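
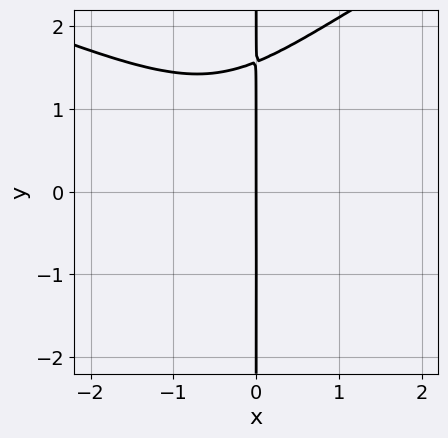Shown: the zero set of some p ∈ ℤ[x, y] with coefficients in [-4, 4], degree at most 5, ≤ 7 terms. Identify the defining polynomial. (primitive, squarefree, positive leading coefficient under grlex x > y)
2*x*y^3 - 3*x^3 - 3*x^2*y - 3*x*y - 3*x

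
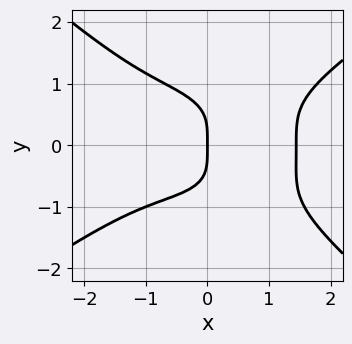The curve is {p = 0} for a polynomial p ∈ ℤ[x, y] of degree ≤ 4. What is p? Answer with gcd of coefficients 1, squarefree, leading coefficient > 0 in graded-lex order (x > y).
x^4 - x*y^3 - 3*y^4 - 3*x

The degree is 4 — a generic line meets the curve in up to 4 points.
Against the integer gridlines: it meets the y-axis at y = 0 (among the integer gridlines); it meets the x-axis at x = 0 (among the integer gridlines).
Putting this together gives p.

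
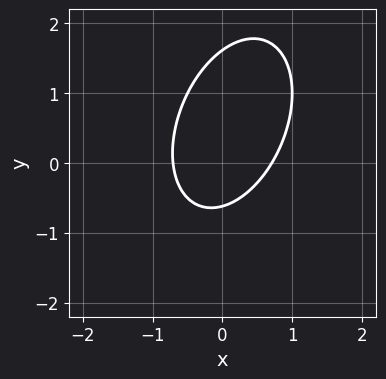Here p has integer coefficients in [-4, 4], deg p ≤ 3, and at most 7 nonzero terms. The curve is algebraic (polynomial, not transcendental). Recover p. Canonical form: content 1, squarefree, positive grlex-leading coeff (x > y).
1. deg p = 2.
2. Matching integer coefficients to the picture gives p.

2*x^2 - x*y + y^2 - y - 1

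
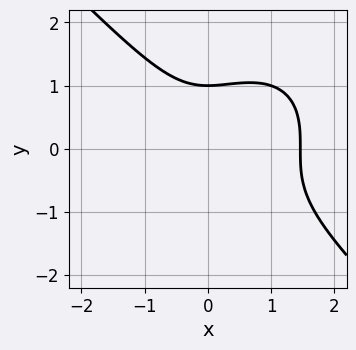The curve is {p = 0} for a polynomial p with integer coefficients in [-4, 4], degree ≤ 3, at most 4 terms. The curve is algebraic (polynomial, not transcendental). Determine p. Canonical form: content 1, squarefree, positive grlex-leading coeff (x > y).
x^3 + y^3 - x^2 - 1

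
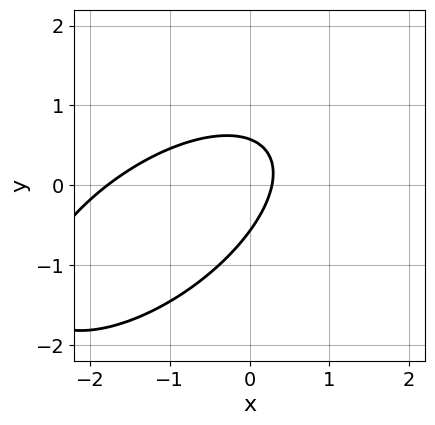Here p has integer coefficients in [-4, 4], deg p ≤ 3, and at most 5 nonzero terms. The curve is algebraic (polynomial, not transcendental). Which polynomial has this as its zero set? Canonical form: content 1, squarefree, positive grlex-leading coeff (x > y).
2*x^2 - 3*x*y + 3*y^2 + 3*x - 1

1. Degree: a generic line meets the curve in up to 2 points, so deg p = 2.
2. Putting this together gives p.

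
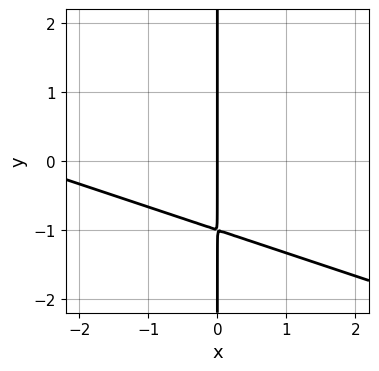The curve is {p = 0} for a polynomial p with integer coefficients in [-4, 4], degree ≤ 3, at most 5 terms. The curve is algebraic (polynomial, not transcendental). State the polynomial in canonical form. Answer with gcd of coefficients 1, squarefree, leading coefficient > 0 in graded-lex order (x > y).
x^2 + 3*x*y + 3*x

1. Degree: the shape is more complex than any degree-1 curve, so deg p = 2.
2. From the visible intercepts: it crosses the x-axis at the gridline x = 0; the visible y-axis segment lies entirely on the curve.
3. The integer polynomial consistent with all of this is the stated p.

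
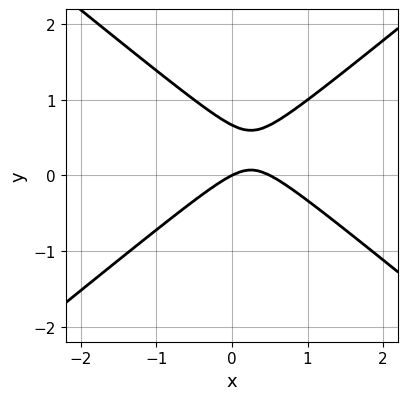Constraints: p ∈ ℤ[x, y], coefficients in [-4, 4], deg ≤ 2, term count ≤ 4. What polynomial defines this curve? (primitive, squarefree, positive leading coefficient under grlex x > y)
First, degree: the shape is more complex than any degree-1 curve, so deg p = 2.
Then, checking where it meets the axes: one y-axis crossing is at y = 0; it meets the x-axis at x = 0 (among the integer gridlines).
Finally, these observations pin down the coefficients.

2*x^2 - 3*y^2 - x + 2*y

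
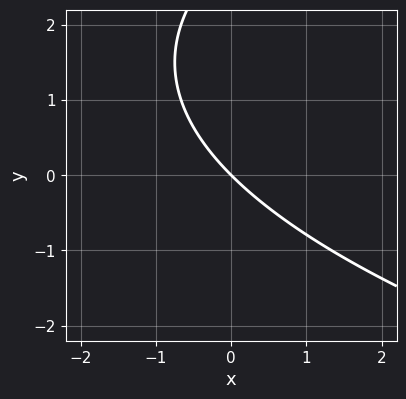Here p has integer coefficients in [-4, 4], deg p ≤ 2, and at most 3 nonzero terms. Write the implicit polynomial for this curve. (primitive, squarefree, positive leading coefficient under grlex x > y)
(a) Degree: a generic line meets the curve in up to 2 points, so deg p = 2.
(b) Against the integer gridlines: one y-axis crossing is at y = 0; it meets the x-axis at x = 0 (among the integer gridlines).
(c) Fitting integer coefficients to these (and the overall shape) gives p.

y^2 - 3*x - 3*y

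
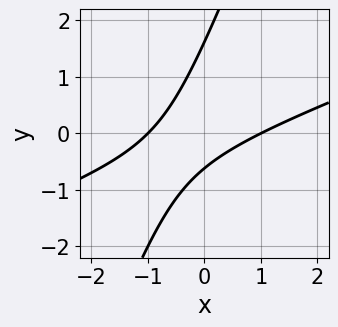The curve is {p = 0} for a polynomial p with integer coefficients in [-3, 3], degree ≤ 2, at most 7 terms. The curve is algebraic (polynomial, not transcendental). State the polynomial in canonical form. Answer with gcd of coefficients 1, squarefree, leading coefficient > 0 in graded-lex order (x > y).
x^2 - 3*x*y + y^2 - y - 1

(a) The degree is 2 — no degree-1 curve has this shape.
(b) Checking where it meets the axes: among the integer gridlines, it crosses the x-axis at x ∈ {-1, 1}.
(c) The integer polynomial consistent with all of this is the stated p.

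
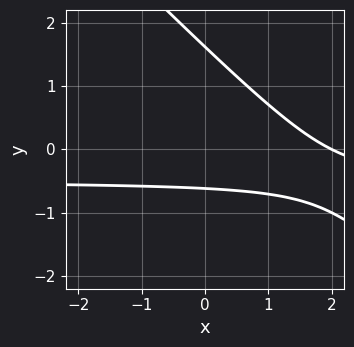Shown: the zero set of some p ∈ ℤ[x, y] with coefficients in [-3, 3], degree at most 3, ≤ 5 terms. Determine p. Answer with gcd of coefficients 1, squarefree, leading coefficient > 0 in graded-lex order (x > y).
2*x*y + 2*y^2 + x - 2*y - 2

(a) Degree: no degree-1 curve has this shape, so deg p = 2.
(b) Observable constraints: one x-axis crossing is at x = 2.
(c) Matching integer coefficients to the picture gives p.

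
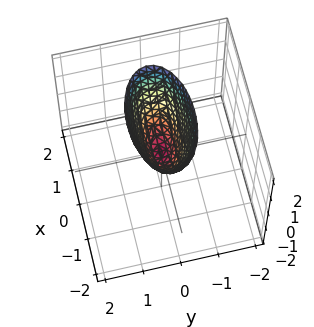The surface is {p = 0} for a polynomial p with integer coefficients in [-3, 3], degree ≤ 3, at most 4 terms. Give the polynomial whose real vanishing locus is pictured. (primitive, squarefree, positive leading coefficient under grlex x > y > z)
x^2 + 3*y^2 - z

First, the degree is 2 — a paraboloid; a quadric.
Then, symmetries: it's symmetric under x → −x, forcing even powers of x; the y ↦ −y reflection is a symmetry, so y appears only in even powers.
Then, observable constraints: one z-axis crossing is at z = 0; one x-axis crossing is at x = 0.
Finally, the integer polynomial consistent with all of this is the stated p.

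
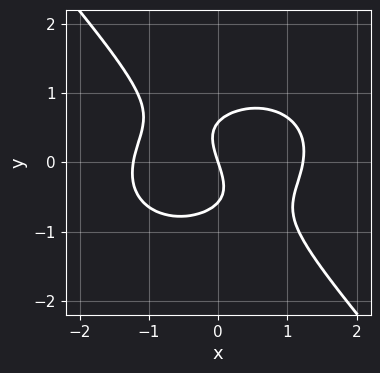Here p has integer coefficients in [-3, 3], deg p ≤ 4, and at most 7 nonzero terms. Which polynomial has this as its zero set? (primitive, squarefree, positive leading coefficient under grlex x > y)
2*x^3 + 2*x*y^2 + 3*y^3 - 3*x - y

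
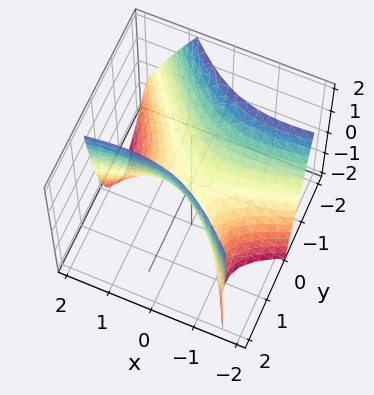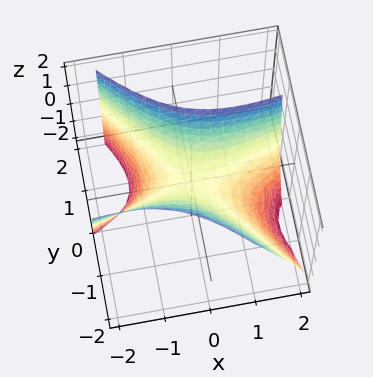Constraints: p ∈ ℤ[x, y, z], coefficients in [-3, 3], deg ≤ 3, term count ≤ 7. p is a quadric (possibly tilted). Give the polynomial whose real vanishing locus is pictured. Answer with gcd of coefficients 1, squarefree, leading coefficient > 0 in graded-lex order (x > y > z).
x^2 - 3*x*y - 3*y^2 - y*z + 2*z

The degree is 2 — no degree-1 surface has this shape.
Observable constraints: it meets the x-axis at x = 0 (among the integer gridlines); it crosses the y-axis at the gridline y = 0; one z-axis crossing is at z = 0.
Putting this together gives p.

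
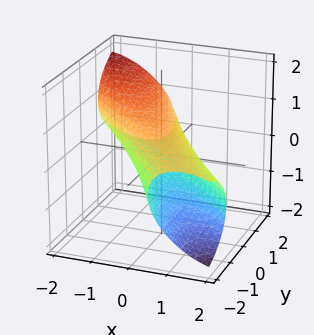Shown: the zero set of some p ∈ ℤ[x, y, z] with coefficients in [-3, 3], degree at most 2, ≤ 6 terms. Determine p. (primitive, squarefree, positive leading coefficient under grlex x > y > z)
First, degree: no degree-1 surface has this shape, so deg p = 2.
Then, from the visible intercepts: among the integer gridlines, it crosses the x-axis at x ∈ {-1, 1}.
Finally, solving for integer coefficients yields p as stated.

2*x^2 + 3*x*y + 2*x*z + y^2 + 3*z^2 - 2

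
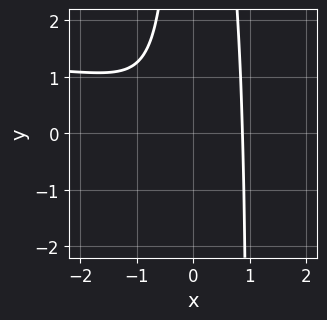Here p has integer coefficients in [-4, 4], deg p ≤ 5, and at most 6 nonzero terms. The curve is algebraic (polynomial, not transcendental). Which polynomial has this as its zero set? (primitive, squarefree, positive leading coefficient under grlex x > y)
2*x^3*y - 3*x^3 - 2*x^2*y + 2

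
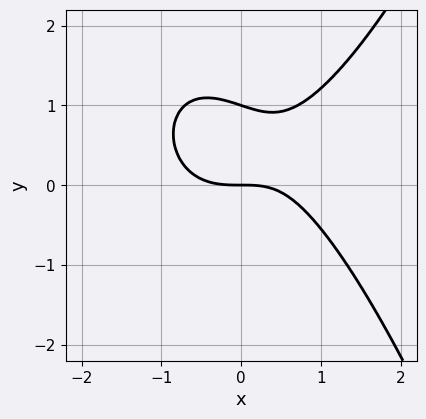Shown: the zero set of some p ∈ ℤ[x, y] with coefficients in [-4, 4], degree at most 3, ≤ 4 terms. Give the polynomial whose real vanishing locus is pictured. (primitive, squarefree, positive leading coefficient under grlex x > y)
First, deg p = 3.
Next, from the visible intercepts: among the integer gridlines, it crosses the y-axis at y ∈ {0, 1}; it meets the x-axis at x = 0 (among the integer gridlines).
Finally, fitting integer coefficients to these (and the overall shape) gives p.

2*x^3 - x*y - 3*y^2 + 3*y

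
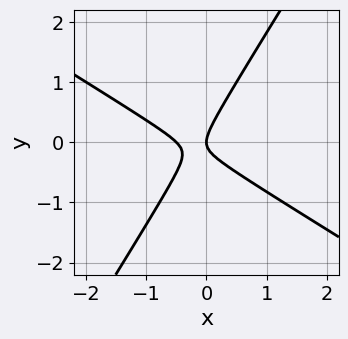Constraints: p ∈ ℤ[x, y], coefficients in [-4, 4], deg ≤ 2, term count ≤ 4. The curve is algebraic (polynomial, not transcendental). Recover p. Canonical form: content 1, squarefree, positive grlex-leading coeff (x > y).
2*x^2 + 2*x*y - 2*y^2 + x

(a) deg p = 2. A generic line meets the curve in up to 2 points.
(b) From the axis intercepts and sections: it meets the y-axis at y = 0 (among the integer gridlines); it crosses the x-axis at the gridline x = 0.
(c) Together with the visible shape, these determine p as stated.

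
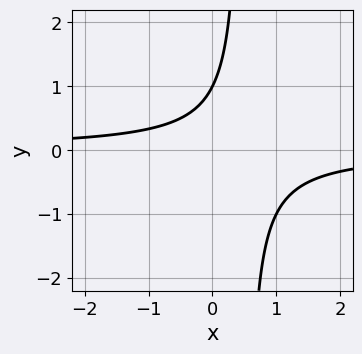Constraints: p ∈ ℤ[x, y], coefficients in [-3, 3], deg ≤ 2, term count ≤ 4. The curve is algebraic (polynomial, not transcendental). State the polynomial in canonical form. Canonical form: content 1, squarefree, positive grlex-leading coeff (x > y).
1. The degree is 2 — no degree-1 curve has this shape.
2. From the axis intercepts and sections: it crosses the y-axis at the gridline y = 1; no x-intercept at any integer in the box.
3. Matching integer coefficients to the picture gives p.

2*x*y - y + 1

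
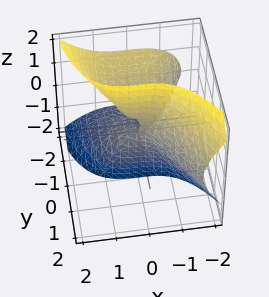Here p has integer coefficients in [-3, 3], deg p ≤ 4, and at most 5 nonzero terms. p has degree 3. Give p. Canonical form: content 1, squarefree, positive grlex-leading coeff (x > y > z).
2*x^3 + 3*y*z^2 + 2*y^2

Degree: no degree-2 surface has this shape, so deg p = 3.
From the axis intercepts and sections: every point of the z-axis in the box is on the surface; it crosses the y-axis at the gridline y = 0; it crosses the x-axis at the gridline x = 0.
These observations pin down the coefficients.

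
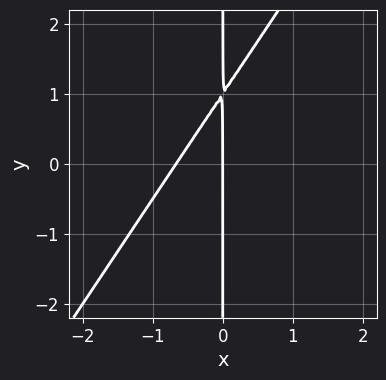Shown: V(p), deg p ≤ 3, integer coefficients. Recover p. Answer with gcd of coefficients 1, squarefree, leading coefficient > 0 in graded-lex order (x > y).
First, deg p = 2.
Next, from the axis intercepts and sections: every point of the y-axis in the box is on the curve; one x-axis crossing is at x = 0.
Finally, solving for integer coefficients yields p as stated.

3*x^2 - 2*x*y + 2*x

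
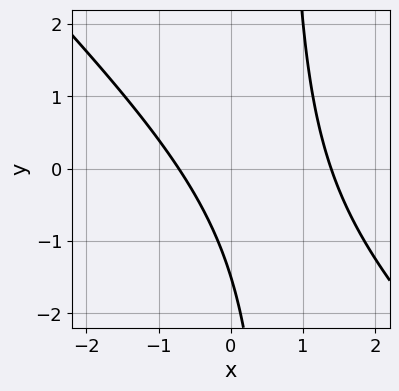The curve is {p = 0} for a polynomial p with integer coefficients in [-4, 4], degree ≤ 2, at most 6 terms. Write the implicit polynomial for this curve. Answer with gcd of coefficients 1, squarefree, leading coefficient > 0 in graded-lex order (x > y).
1. The degree is 2 — the shape is more complex than any degree-1 curve.
2. Matching integer coefficients to the picture gives p.

3*x^2 + 3*x*y - 2*x - 2*y - 3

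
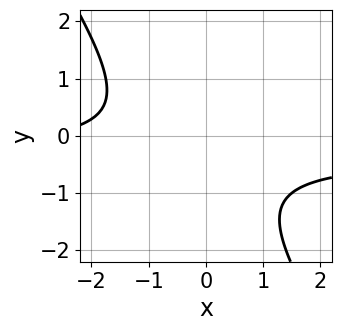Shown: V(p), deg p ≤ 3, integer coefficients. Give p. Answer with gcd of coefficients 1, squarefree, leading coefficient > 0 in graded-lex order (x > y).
3*x*y + 2*y^2 + x + 2*y + 3

1. deg p = 2.
2. From the axis intercepts and sections: no y-intercept at any integer in the box; no x-intercept at any integer in the box.
3. These observations pin down the coefficients.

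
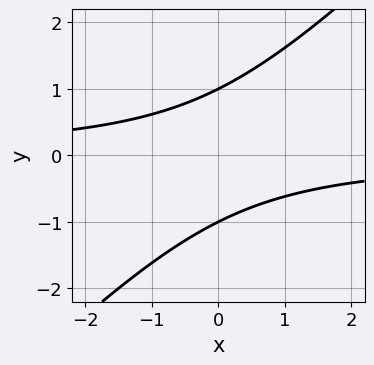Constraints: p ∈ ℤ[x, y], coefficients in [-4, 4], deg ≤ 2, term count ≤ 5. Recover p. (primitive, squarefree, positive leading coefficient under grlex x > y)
Degree: no degree-1 curve has this shape, so deg p = 2.
Checking where it meets the axes: the y-axis gridline crossings are at y ∈ {-1, 1}; the curve avoids every integer x-axis point in the box.
Matching integer coefficients to the picture gives p.

x*y - y^2 + 1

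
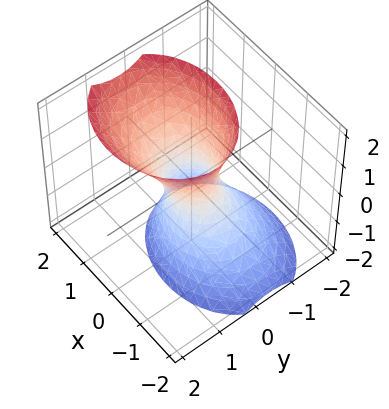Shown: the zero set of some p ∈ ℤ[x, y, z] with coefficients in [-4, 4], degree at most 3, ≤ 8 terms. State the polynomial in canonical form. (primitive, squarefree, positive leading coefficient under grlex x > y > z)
2*x^2 - x*z + 3*y^2 - y*z - z^2 - 1

First, the degree is 2 — a generic line meets the surface in up to 2 points.
Then, reading off the gridlines: it misses every integer gridline on the z-axis.
Finally, solving for integer coefficients yields p as stated.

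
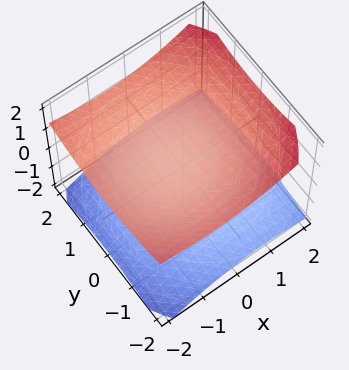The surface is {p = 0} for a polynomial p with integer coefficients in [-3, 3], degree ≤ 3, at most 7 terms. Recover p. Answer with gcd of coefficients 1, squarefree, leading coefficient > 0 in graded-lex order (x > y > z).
x^2 + x*z + y^2 - 3*z^2 + 2

(a) The picture has 2 separate pieces. They look like related sheets of one shape, so recover p as a whole.
(b) deg p = 2. The shape is more complex than any degree-1 surface.
(c) From the axis intercepts and sections: no y-intercept at any integer in the box; it misses every integer gridline on the x-axis.
(d) Together with the visible shape, these determine p as stated.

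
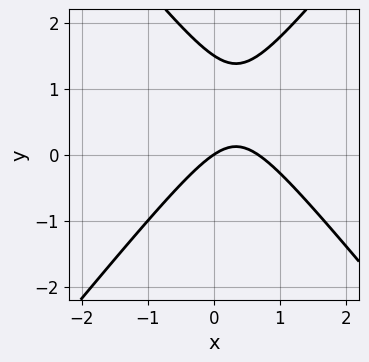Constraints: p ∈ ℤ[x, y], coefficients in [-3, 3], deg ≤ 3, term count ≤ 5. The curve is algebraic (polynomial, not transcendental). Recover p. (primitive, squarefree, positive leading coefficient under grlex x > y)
3*x^2 - 2*y^2 - 2*x + 3*y

(a) Degree: the shape is more complex than any degree-1 curve, so deg p = 2.
(b) Checking where it meets the axes: it meets the y-axis at y = 0 (among the integer gridlines); it crosses the x-axis at the gridline x = 0.
(c) Solving for integer coefficients yields p as stated.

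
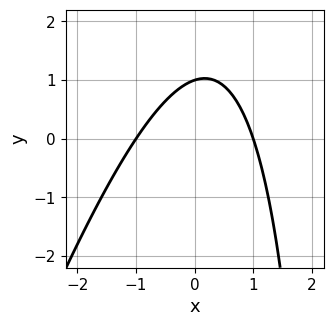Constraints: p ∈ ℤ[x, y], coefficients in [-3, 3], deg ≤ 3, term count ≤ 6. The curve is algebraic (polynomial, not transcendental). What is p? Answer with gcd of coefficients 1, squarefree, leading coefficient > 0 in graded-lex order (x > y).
(a) deg p = 2. The shape is more complex than any degree-1 curve.
(b) Reading off the gridlines: it crosses the y-axis at the gridline y = 1; the x-axis gridline crossings are at x ∈ {-1, 1}.
(c) Together with the visible shape, these determine p as stated.

3*x^2 - x*y + 3*y - 3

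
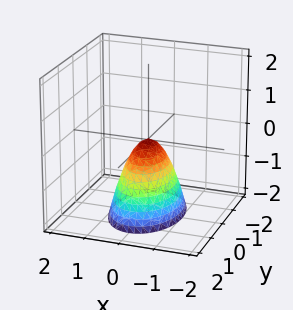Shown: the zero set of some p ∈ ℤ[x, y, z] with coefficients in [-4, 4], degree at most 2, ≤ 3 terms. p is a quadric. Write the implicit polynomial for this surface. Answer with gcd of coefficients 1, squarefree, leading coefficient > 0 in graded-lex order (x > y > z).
2*x^2 + y^2 + z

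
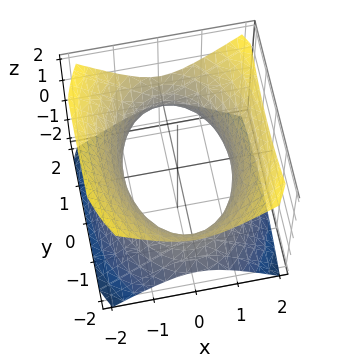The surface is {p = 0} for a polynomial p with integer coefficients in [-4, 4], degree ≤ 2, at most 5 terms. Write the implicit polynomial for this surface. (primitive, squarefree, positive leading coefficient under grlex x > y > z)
Degree: an hourglass — one-sheet hyperboloid; a quadric, so deg p = 2.
Symmetries: the y ↦ −y reflection is a symmetry, so y appears only in even powers; it's symmetric under z → −z, forcing even powers of z; mirror symmetry x ↦ −x ⇒ only even powers of x.
Against the integer gridlines: no z-intercept at any integer in the box.
Matching integer coefficients to the picture gives p.

2*x^2 + y^2 - 2*z^2 - 3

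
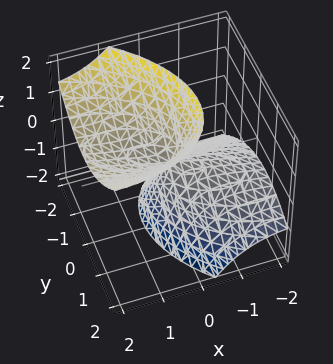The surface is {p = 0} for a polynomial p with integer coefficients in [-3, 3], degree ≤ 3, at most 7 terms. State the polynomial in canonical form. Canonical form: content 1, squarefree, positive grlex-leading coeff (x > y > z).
x^2 + x*y - 3*x*z + 2*y^2 - z^2

(a) I count 2 distinct pieces.
(b) The degree is 2 — a generic line meets the surface in up to 2 points.
(c) Against the integer gridlines: it crosses the y-axis at the gridline y = 0; it meets the z-axis at z = 0 (among the integer gridlines); one x-axis crossing is at x = 0.
(d) Matching integer coefficients to the picture gives p.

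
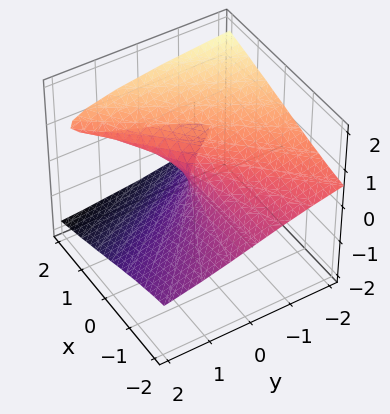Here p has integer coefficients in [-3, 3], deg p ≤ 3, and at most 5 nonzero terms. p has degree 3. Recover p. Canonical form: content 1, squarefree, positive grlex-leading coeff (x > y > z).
3*z^3 - 3*x*z + 2*y

1. Degree: a generic line meets the surface in up to 3 points, so deg p = 3.
2. Against the integer gridlines: it meets the z-axis at z = 0 (among the integer gridlines); it crosses the y-axis at the gridline y = 0.
3. Putting this together gives p. Check: (1, 0, 0) on the x-axis lies on the surface, and p(1, 0, 0) = 0. ✓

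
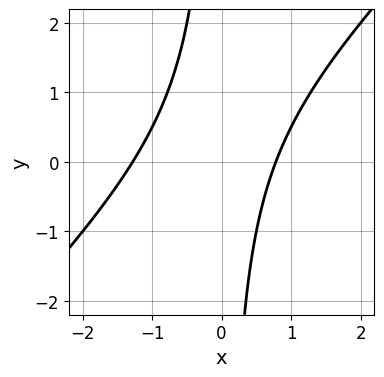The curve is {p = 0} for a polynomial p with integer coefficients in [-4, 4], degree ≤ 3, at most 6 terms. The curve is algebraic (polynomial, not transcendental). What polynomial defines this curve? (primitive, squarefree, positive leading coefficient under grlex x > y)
deg p = 2. The shape is more complex than any degree-1 curve.
Reading off the gridlines: it misses every integer gridline on the y-axis.
Fitting integer coefficients to these (and the overall shape) gives p.

2*x^2 - 2*x*y + x - 2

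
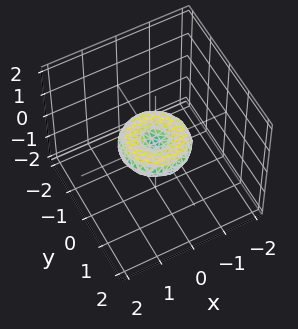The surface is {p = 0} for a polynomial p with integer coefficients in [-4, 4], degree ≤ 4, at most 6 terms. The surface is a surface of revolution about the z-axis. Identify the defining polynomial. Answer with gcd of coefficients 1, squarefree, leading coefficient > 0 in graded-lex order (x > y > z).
1. Degree: the shape is more complex than any degree-3 surface, so deg p = 4.
2. By symmetry, the surface is invariant under rotation about z: p = q(x² + y², z).
3. Observable constraints: among the integer gridlines, it crosses the x-axis at x ∈ {-1, 0, 1}; a circular section at z = 0 has radius exactly 1; one z-axis crossing is at z = 0.
4. Assembling these constraints gives the stated polynomial. Check: (0, -1, 0) on the y-axis lies on the surface, and p(0, -1, 0) = 0. ✓

x^4 + 2*x^2*y^2 + y^4 - x^2 - y^2 + 3*z^2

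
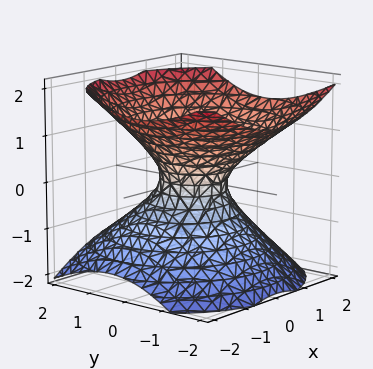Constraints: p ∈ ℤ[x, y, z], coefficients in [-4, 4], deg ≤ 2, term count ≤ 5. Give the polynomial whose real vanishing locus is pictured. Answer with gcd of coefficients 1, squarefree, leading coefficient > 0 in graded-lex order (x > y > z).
(a) Degree: no degree-1 surface has this shape, so deg p = 2.
(b) Checking where it meets the axes: the surface avoids every integer z-axis point in the box.
(c) Assembling these constraints gives the stated polynomial.

2*x^2 + 2*y^2 + y*z - 3*z^2 - 1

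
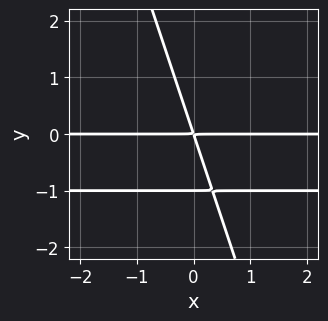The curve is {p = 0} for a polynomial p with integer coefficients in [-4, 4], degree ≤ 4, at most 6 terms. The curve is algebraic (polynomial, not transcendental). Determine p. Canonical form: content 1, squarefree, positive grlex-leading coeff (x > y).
1. deg p = 3. A generic line meets the curve in up to 3 points.
2. Reading off the gridlines: one y-axis crossing is at y = -1; the visible x-axis segment lies entirely on the curve.
3. The integer polynomial consistent with all of this is the stated p.

3*x*y^2 + y^3 + 3*x*y + y^2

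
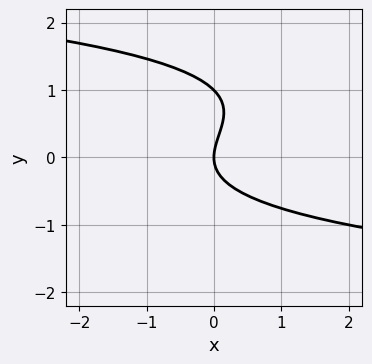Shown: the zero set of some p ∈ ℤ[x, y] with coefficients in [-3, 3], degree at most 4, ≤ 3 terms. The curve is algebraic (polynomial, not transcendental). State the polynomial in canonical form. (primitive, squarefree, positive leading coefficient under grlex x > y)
1. The degree is 3 — a generic line meets the curve in up to 3 points.
2. From the visible intercepts: among the integer gridlines, it crosses the y-axis at y ∈ {0, 1}; it meets the x-axis at x = 0 (among the integer gridlines).
3. Together with the visible shape, these determine p as stated.

y^3 - y^2 + x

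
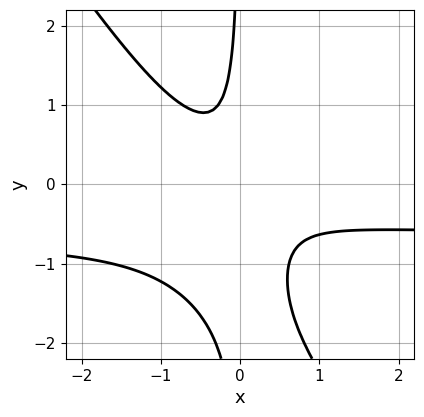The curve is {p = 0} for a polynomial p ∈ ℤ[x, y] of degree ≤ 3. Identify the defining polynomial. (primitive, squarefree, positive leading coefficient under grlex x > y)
3*x^2*y + 2*x*y^2 + 2*x^2 + 3*x*y + 1

(a) The degree is 3 — the shape is more complex than any degree-2 curve.
(b) Reading off the gridlines: it misses every integer gridline on the y-axis; no x-intercept at any integer in the box.
(c) Together with the visible shape, these determine p as stated.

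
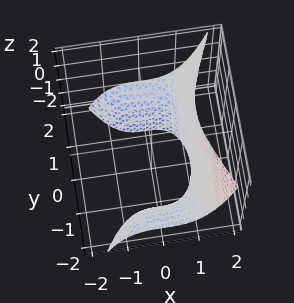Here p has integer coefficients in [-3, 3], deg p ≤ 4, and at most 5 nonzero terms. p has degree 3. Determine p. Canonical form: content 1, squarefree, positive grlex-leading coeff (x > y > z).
First, degree: a generic line meets the surface in up to 3 points, so deg p = 3.
Next, from the visible intercepts: the surface avoids every integer z-axis point in the box; the surface avoids every integer y-axis point in the box.
Finally, assembling these constraints gives the stated polynomial.

2*x^3 - y^2*z - 3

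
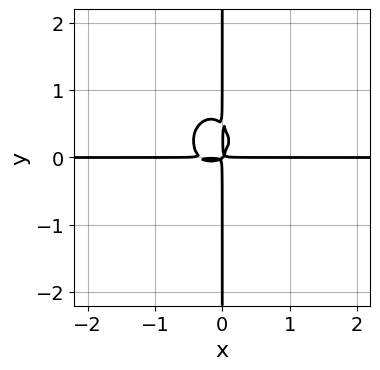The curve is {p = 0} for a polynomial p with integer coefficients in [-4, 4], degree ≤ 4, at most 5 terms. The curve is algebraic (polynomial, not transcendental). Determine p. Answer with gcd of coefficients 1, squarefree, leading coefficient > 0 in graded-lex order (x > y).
First, the degree is 4 — no degree-3 curve has this shape.
Then, against the integer gridlines: the visible y-axis segment lies entirely on the curve; the visible x-axis segment lies entirely on the curve.
Finally, fitting integer coefficients to these (and the overall shape) gives p.

3*x^3*y + 2*x*y^3 + x^2*y - x*y^2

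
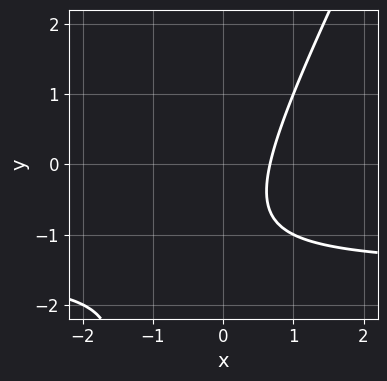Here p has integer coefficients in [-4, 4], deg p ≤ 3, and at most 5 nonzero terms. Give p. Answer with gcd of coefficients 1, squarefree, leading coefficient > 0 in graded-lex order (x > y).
First, degree: no degree-1 curve has this shape, so deg p = 2.
Then, observable constraints: it misses every integer gridline on the y-axis.
Finally, fitting integer coefficients to these (and the overall shape) gives p.

2*x*y - y^2 + 3*x - 2*y - 2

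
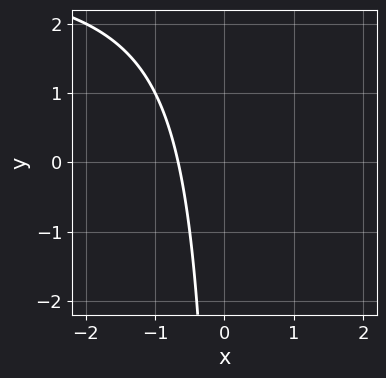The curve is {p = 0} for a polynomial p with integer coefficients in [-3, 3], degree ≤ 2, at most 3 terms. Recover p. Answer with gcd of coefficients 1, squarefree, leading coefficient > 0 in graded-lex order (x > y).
x*y - 3*x - 2

1. The degree is 2 — a generic line meets the curve in up to 2 points.
2. Against the integer gridlines: it misses every integer gridline on the y-axis.
3. Matching integer coefficients to the picture gives p.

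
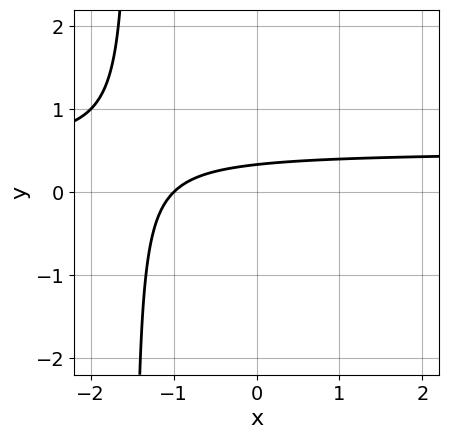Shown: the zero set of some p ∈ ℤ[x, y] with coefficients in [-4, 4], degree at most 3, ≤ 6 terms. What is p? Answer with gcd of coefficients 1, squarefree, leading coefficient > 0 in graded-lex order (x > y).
First, deg p = 2. No degree-1 curve has this shape.
Then, reading off the gridlines: it crosses the x-axis at the gridline x = -1.
Finally, assembling these constraints gives the stated polynomial.

2*x*y - x + 3*y - 1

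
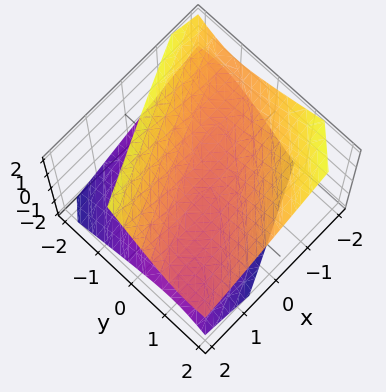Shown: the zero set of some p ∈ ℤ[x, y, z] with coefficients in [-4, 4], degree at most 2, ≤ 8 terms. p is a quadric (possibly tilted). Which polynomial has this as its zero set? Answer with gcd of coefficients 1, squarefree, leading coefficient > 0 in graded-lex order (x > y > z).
First, there are 2 components.
Then, the degree is 2 — a generic line meets the surface in up to 2 points.
Next, from the axis intercepts and sections: it misses every integer gridline on the y-axis; it misses every integer gridline on the x-axis.
Finally, putting this together gives p.

x^2 - 3*x*y + 2*y^2 - 2*y*z - 3*z^2 + 1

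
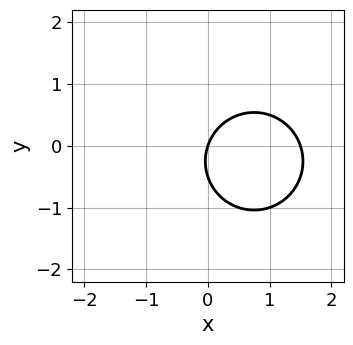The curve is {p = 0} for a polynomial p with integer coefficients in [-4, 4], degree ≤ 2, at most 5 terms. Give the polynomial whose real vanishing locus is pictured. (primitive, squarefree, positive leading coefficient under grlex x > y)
Degree: a generic line meets the curve in up to 2 points, so deg p = 2.
Reading off the gridlines: it meets the y-axis at y = 0 (among the integer gridlines); it meets the x-axis at x = 0 (among the integer gridlines).
These observations pin down the coefficients.

2*x^2 + 2*y^2 - 3*x + y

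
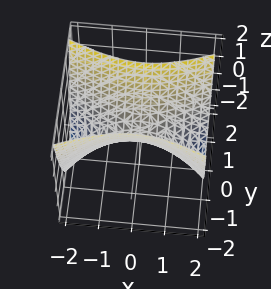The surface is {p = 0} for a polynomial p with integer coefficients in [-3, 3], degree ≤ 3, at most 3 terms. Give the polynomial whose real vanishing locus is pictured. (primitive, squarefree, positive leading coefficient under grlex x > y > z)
1. deg p = 2. A hyperbolic paraboloid; a quadric.
2. Symmetries: the x ↦ −x reflection is a symmetry, so x appears only in even powers; it's symmetric under y → −y, forcing even powers of y.
3. Observable constraints: it crosses the z-axis at the gridline z = 0; it meets the x-axis at x = 0 (among the integer gridlines).
4. The integer polynomial consistent with all of this is the stated p.

x^2 - 3*y^2 + 2*z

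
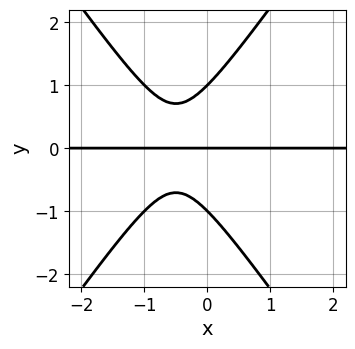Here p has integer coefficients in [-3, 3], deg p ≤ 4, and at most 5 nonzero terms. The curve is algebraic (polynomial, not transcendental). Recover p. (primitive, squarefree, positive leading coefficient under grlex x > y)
(a) deg p = 3. The shape is more complex than any degree-2 curve.
(b) From the visible intercepts: the y-axis gridline crossings are at y ∈ {-1, 0, 1}; the visible x-axis segment lies entirely on the curve.
(c) Putting this together gives p.

2*x^2*y - y^3 + 2*x*y + y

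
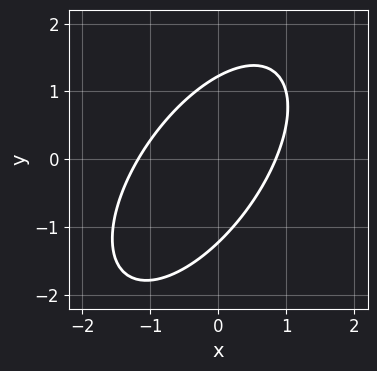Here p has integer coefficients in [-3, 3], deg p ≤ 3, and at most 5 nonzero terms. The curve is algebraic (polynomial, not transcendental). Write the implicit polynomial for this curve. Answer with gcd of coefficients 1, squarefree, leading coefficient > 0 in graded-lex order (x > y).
3*x^2 - 3*x*y + 2*y^2 + x - 3

First, deg p = 2. The shape is more complex than any degree-1 curve.
Finally, the integer polynomial consistent with all of this is the stated p.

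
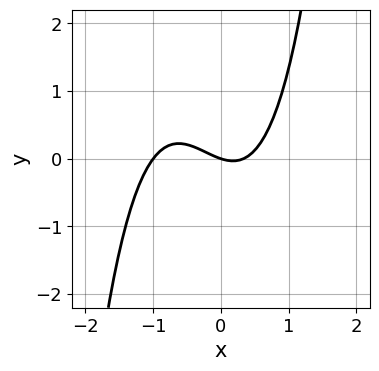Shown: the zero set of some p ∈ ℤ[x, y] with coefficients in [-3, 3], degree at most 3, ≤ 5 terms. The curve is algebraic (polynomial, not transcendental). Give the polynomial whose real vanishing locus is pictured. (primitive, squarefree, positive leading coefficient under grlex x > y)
3*x^3 + 2*x^2 - x - 3*y

First, deg p = 3. The shape is more complex than any degree-2 curve.
Then, checking where it meets the axes: among the integer gridlines, it crosses the x-axis at x ∈ {-1, 0}; it crosses the y-axis at the gridline y = 0.
Finally, solving for integer coefficients yields p as stated.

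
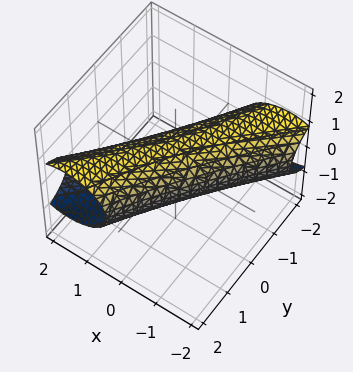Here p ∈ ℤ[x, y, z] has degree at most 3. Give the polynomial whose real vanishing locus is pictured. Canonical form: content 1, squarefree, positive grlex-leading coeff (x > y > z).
2*x^2 - 3*x*y + y^2 + 3*z^2 - 2

1. deg p = 2. The shape is more complex than any degree-1 surface.
2. Checking where it meets the axes: the x-axis gridline crossings are at x ∈ {-1, 1}.
3. Together with the visible shape, these determine p as stated.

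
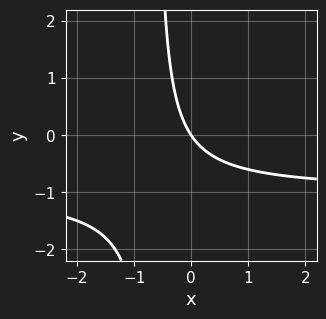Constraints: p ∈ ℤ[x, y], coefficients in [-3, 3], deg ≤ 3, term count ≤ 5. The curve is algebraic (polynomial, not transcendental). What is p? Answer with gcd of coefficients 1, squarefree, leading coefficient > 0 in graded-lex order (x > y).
3*x*y + 3*x + 2*y

(a) Degree: a generic line meets the curve in up to 2 points, so deg p = 2.
(b) Observable constraints: it meets the y-axis at y = 0 (among the integer gridlines); one x-axis crossing is at x = 0.
(c) The integer polynomial consistent with all of this is the stated p.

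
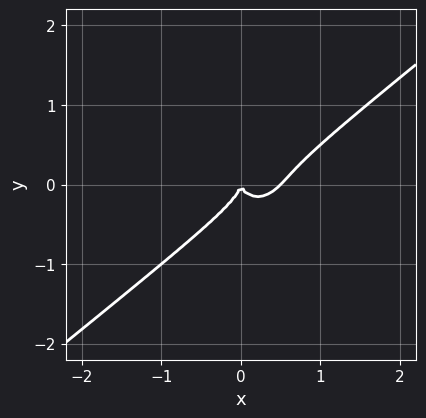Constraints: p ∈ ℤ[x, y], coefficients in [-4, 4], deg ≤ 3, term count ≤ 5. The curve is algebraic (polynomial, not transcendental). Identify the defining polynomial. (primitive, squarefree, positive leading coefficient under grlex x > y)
(a) deg p = 3. A generic line meets the curve in up to 3 points.
(b) From the axis intercepts and sections: it crosses the y-axis at the gridline y = 0; one x-axis crossing is at x = 0.
(c) Putting this together gives p.

2*x^3 - 2*x^2*y + x*y^2 - 2*y^3 - x^2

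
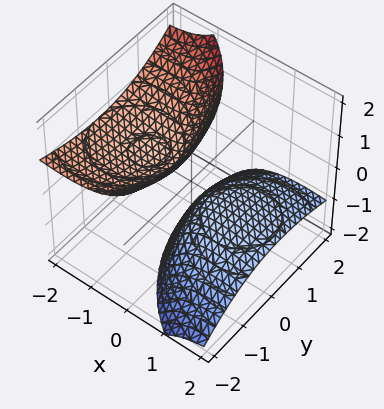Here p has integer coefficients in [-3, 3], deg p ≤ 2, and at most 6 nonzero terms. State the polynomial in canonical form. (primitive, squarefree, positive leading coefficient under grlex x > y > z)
x^2 + 3*x*z + y^2 + y*z - z^2 + 1

There are 2 components.
The degree is 2 — a generic line meets the surface in up to 2 points.
Reading off the gridlines: the z-axis gridline crossings are at z ∈ {-1, 1}; the surface avoids every integer x-axis point in the box; no y-intercept at any integer in the box.
These observations pin down the coefficients.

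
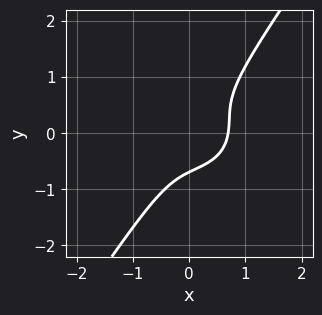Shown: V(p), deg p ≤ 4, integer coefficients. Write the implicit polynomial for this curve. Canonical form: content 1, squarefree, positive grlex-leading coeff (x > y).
(a) The degree is 3 — no degree-2 curve has this shape.
(b) Putting this together gives p.

3*x^3 + 3*x*y^2 - 3*y^3 - x*y - 1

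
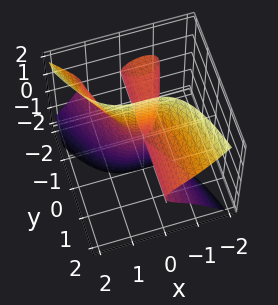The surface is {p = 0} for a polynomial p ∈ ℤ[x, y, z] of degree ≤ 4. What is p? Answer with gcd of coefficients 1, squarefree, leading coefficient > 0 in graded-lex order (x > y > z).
3*x^3 + 3*y*z^2 + 2*x*y

The picture has 2 separate pieces. Treating them together as one polynomial.
deg p = 3. The shape is more complex than any degree-2 surface.
Reading off the gridlines: the visible y-axis segment lies entirely on the surface; every point of the z-axis in the box is on the surface.
Fitting integer coefficients to these (and the overall shape) gives p.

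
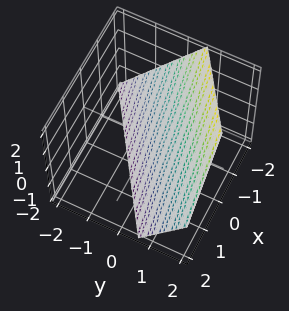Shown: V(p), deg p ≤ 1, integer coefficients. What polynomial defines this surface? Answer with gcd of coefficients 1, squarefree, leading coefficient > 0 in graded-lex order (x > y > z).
2*x - 3*y + 2*z + 2

1. Degree: the surface is flat (a plane), so deg p = 1.
2. From the axis intercepts and sections: it crosses the x-axis at the gridline x = -1; it meets the z-axis at z = -1 (among the integer gridlines).
3. Together with the visible shape, these determine p as stated.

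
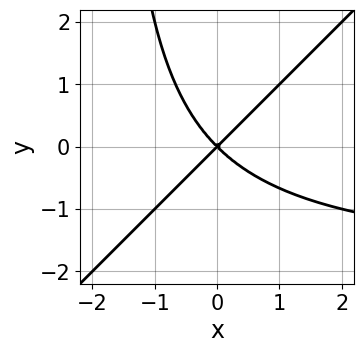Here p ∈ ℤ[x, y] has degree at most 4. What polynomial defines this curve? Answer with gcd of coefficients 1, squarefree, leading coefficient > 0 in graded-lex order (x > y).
x^2*y - x*y^2 + 2*x^2 - 2*y^2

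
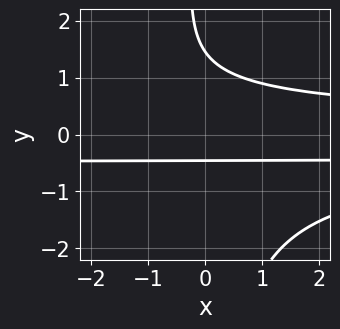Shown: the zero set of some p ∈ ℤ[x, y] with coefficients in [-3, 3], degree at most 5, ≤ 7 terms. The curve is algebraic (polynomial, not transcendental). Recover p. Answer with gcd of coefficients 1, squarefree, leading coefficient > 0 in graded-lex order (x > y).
2*x*y^3 + x*y^2 + 3*y^2 - 3*y - 2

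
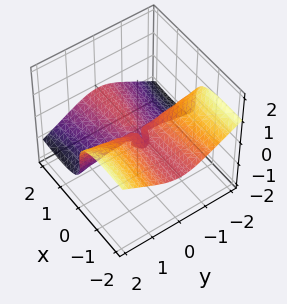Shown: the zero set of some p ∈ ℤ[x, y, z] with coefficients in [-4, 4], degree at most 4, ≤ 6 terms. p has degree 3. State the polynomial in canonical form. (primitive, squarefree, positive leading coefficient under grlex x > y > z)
2*x^2*z + 2*x*y^2 - 3*x*z^2 + 3*z^3 + z^2

(a) Degree: the shape is more complex than any degree-2 surface, so deg p = 3.
(b) From the visible intercepts: the visible x-axis segment lies entirely on the surface; every point of the y-axis in the box is on the surface.
(c) Solving for integer coefficients yields p as stated.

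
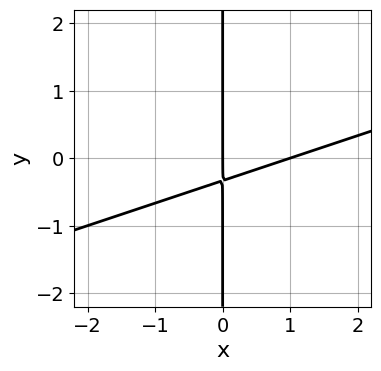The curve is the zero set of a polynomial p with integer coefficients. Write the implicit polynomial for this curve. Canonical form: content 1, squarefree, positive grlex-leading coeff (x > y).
First, deg p = 2. A generic line meets the curve in up to 2 points.
Then, checking where it meets the axes: among the integer gridlines, it crosses the x-axis at x ∈ {0, 1}; every point of the y-axis in the box is on the curve.
Finally, putting this together gives p.

x^2 - 3*x*y - x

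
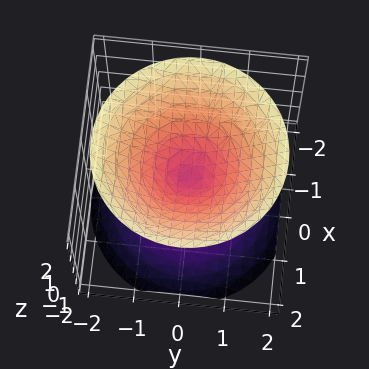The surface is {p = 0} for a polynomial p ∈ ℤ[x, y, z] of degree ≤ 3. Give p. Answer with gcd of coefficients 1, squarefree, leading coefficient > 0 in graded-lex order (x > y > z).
x^2 + y^2 - z^2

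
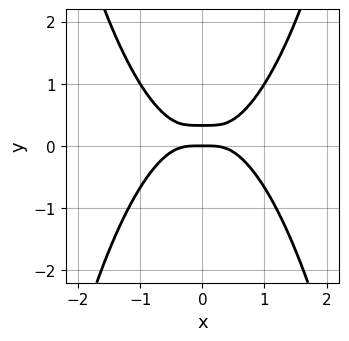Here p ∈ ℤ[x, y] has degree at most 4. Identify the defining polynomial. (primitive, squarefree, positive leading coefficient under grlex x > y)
2*x^4 - 3*y^2 + y

First, deg p = 4.
Next, symmetries: the x ↦ −x reflection is a symmetry, so x appears only in even powers.
Next, from the visible intercepts: it crosses the x-axis at the gridline x = 0; it crosses the y-axis at the gridline y = 0.
Finally, assembling these constraints gives the stated polynomial.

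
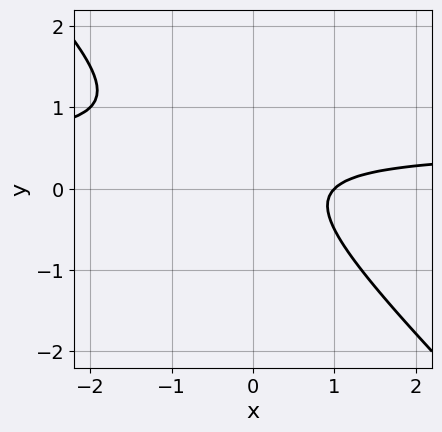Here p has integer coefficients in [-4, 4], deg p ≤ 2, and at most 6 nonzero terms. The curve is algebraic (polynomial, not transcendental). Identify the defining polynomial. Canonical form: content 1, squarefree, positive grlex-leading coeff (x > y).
First, degree: a generic line meets the curve in up to 2 points, so deg p = 2.
Then, reading off the gridlines: it meets the x-axis at x = 1 (among the integer gridlines); the curve avoids every integer y-axis point in the box.
Finally, solving for integer coefficients yields p as stated.

2*x*y + 2*y^2 - x - y + 1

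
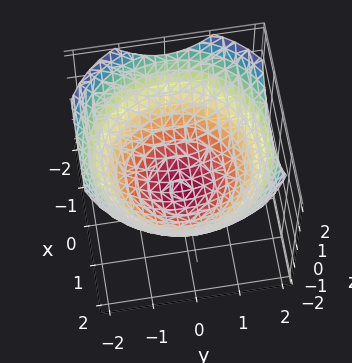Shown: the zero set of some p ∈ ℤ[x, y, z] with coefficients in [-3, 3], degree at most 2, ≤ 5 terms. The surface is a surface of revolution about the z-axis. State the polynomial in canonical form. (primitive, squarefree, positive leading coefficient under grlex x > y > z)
(a) deg p = 2. The shape is more complex than any degree-1 surface.
(b) Symmetries: rotational symmetry about the z-axis ⇒ p depends on x, y only through x² + y².
(c) Observable constraints: a circular section at z = 0 has radius between 1 and 2; it crosses the z-axis at the gridline z = -1.
(d) Fitting integer coefficients to these (and the overall shape) gives p.

x^2 + y^2 - 2*z - 2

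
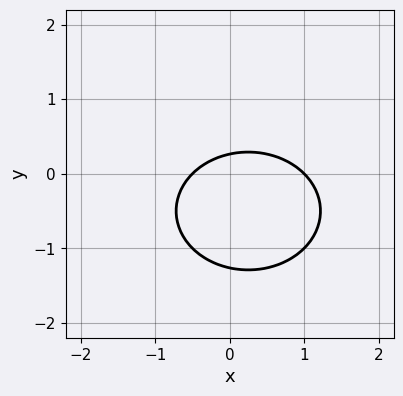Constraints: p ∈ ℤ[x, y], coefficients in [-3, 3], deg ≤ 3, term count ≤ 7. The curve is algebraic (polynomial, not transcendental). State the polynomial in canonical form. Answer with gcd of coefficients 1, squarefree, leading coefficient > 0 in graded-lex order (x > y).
2*x^2 + 3*y^2 - x + 3*y - 1

First, degree: no degree-1 curve has this shape, so deg p = 2.
Next, from the axis intercepts and sections: it crosses the x-axis at the gridline x = 1.
Finally, solving for integer coefficients yields p as stated.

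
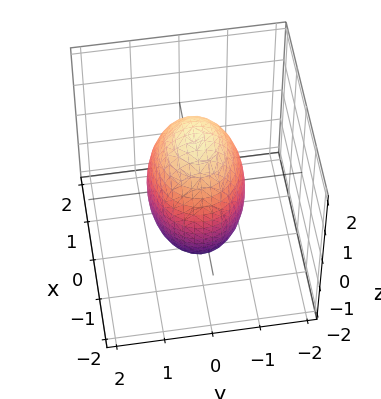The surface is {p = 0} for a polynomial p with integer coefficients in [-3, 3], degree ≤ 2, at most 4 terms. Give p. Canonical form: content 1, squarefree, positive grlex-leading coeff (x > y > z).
2*x^2 + 3*y^2 + z^2 - 3

First, the degree is 2 — bounded and convex; a quadric.
Next, symmetries: the x ↦ −x reflection is a symmetry, so x appears only in even powers; mirror symmetry z ↦ −z ⇒ only even powers of z; mirror symmetry y ↦ −y ⇒ only even powers of y.
Next, from the axis intercepts and sections: among the integer gridlines, it crosses the y-axis at y ∈ {-1, 1}.
Finally, solving for integer coefficients yields p as stated.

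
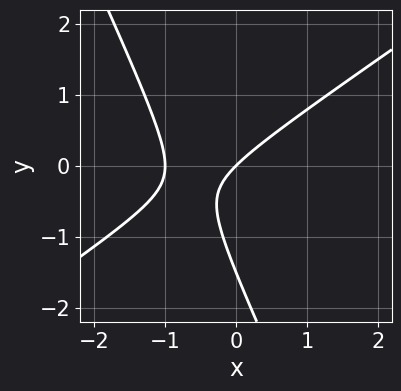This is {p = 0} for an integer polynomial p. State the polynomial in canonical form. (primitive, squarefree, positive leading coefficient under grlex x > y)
First, deg p = 2. The shape is more complex than any degree-1 curve.
Then, reading off the gridlines: it meets the y-axis at y = 0 (among the integer gridlines); the x-axis gridline crossings are at x ∈ {-1, 0}.
Finally, assembling these constraints gives the stated polynomial.

3*x^2 - 3*x*y - 2*y^2 + 3*x - 3*y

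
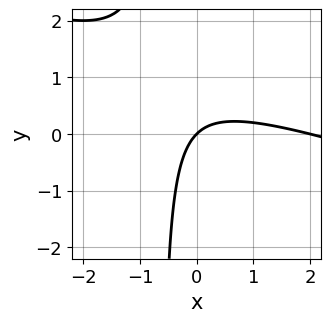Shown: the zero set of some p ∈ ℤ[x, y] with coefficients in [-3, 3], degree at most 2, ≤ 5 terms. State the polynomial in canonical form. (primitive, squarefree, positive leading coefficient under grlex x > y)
x^2 + 3*x*y - 2*x + 2*y

Degree: a generic line meets the curve in up to 2 points, so deg p = 2.
Observable constraints: the x-axis gridline crossings are at x ∈ {0, 2}; it meets the y-axis at y = 0 (among the integer gridlines).
Assembling these constraints gives the stated polynomial.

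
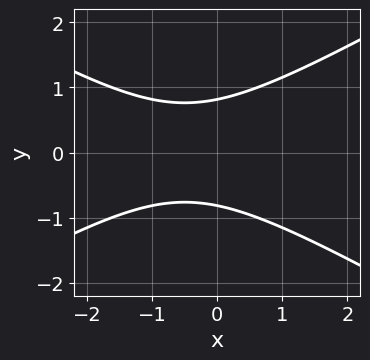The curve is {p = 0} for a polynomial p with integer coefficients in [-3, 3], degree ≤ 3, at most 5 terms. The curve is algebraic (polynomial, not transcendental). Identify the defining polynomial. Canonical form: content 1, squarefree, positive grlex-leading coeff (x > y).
x^2 - 3*y^2 + x + 2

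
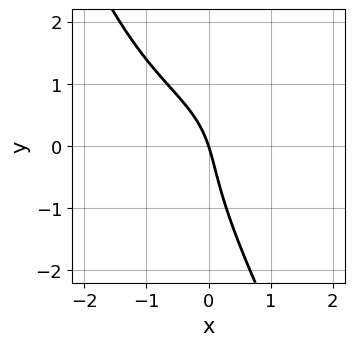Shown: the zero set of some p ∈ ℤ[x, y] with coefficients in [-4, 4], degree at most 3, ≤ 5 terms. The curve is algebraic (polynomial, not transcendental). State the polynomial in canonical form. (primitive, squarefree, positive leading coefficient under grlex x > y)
(a) The degree is 3 — no degree-2 curve has this shape.
(b) Reading off the gridlines: it crosses the y-axis at the gridline y = 0; it crosses the x-axis at the gridline x = 0.
(c) Assembling these constraints gives the stated polynomial.

2*x*y^2 + y^3 - 2*x*y + 3*x + y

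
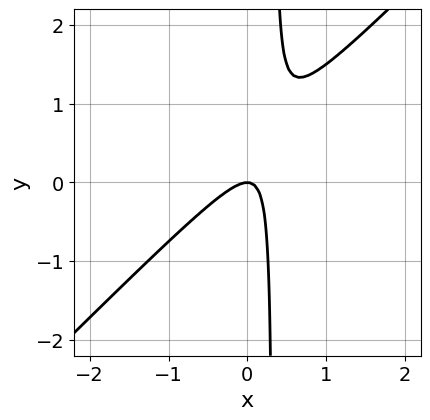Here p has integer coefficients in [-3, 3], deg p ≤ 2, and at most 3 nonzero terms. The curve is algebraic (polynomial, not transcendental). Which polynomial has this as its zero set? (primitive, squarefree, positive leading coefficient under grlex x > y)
1. Degree: a generic line meets the curve in up to 2 points, so deg p = 2.
2. Checking where it meets the axes: it crosses the x-axis at the gridline x = 0; it meets the y-axis at y = 0 (among the integer gridlines).
3. Putting this together gives p.

3*x^2 - 3*x*y + y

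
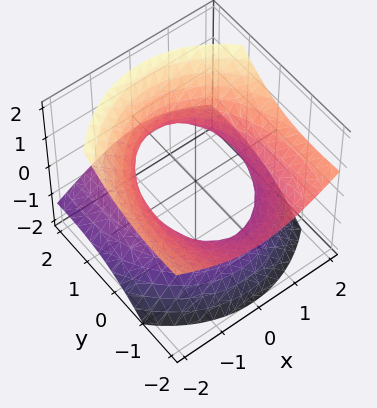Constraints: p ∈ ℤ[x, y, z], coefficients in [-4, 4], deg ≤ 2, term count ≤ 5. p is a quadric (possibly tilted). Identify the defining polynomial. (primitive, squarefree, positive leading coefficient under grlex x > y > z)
First, the degree is 2 — a generic line meets the surface in up to 2 points.
Next, reading off the gridlines: it misses every integer gridline on the z-axis.
Finally, these observations pin down the coefficients.

2*x^2 + y^2 + 3*y*z - 3*z^2 - 3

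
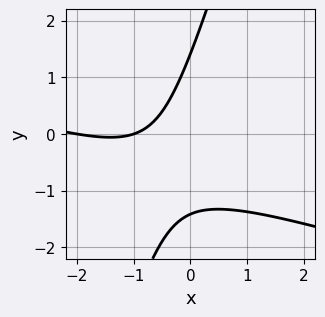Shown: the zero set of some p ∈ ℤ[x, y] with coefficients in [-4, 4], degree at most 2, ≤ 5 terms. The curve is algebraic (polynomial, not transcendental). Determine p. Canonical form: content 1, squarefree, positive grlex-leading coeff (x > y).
x^2 + 3*x*y - y^2 + 3*x + 2

The degree is 2 — no degree-1 curve has this shape.
Observable constraints: the x-axis gridline crossings are at x ∈ {-2, -1}.
Assembling these constraints gives the stated polynomial.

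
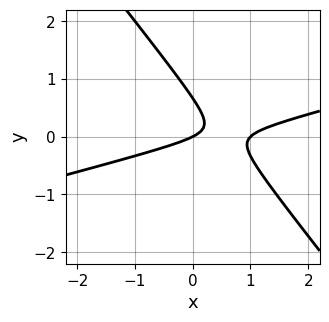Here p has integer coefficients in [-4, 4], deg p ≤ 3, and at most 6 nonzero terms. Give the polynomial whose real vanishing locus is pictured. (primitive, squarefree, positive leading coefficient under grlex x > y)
x^2 - 3*x*y - 3*y^2 - x + 2*y

1. deg p = 2. The shape is more complex than any degree-1 curve.
2. Reading off the gridlines: the x-axis gridline crossings are at x ∈ {0, 1}; it meets the y-axis at y = 0 (among the integer gridlines).
3. Solving for integer coefficients yields p as stated.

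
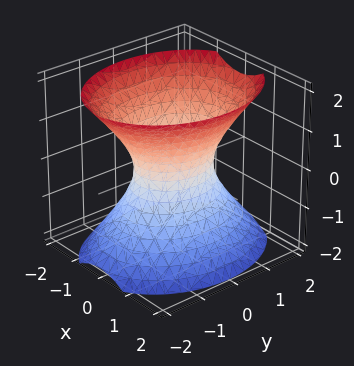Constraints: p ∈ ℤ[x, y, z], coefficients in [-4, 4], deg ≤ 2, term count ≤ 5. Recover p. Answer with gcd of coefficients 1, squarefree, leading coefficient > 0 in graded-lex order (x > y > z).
(a) The degree is 2 — one connected sheet with a waist; a quadric.
(b) Symmetries: mirror symmetry x ↦ −x ⇒ only even powers of x; it's symmetric under y → −y, forcing even powers of y; the z ↦ −z reflection is a symmetry, so z appears only in even powers.
(c) Observable constraints: it misses every integer gridline on the z-axis; among the integer gridlines, it crosses the y-axis at y ∈ {-1, 1}.
(d) Putting this together gives p.

3*x^2 + 2*y^2 - 2*z^2 - 2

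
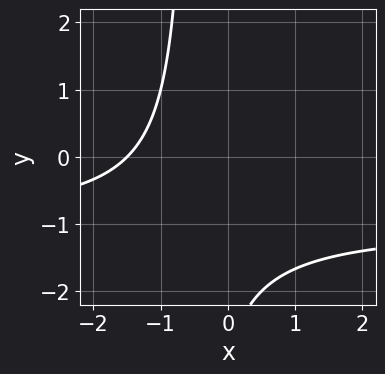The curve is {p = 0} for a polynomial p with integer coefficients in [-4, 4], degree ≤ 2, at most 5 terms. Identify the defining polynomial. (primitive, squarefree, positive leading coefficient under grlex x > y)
2*x*y + 2*x + y + 3

First, deg p = 2. The shape is more complex than any degree-1 curve.
Next, against the integer gridlines: no y-intercept at any integer in the box.
Finally, the integer polynomial consistent with all of this is the stated p.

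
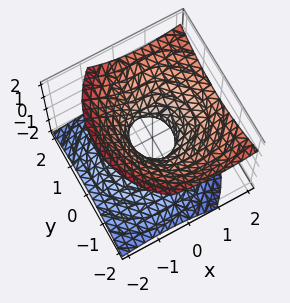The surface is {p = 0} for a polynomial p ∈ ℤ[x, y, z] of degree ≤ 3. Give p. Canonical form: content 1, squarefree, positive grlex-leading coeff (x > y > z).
The degree is 2 — the shape is more complex than any degree-1 surface.
Reading off the gridlines: it misses every integer gridline on the z-axis.
Assembling these constraints gives the stated polynomial.

2*x^2 - 2*x*z + 2*y^2 - 3*z^2 - 1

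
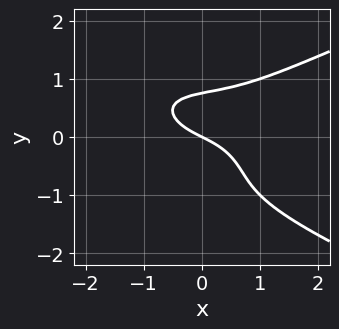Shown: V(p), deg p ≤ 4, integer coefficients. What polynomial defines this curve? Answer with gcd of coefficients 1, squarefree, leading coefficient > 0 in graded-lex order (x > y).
2*y^4 - x^3 + 2*y^3 - x - 2*y

The degree is 4 — the shape is more complex than any degree-3 curve.
Against the integer gridlines: it meets the y-axis at y = 0 (among the integer gridlines); one x-axis crossing is at x = 0.
Matching integer coefficients to the picture gives p.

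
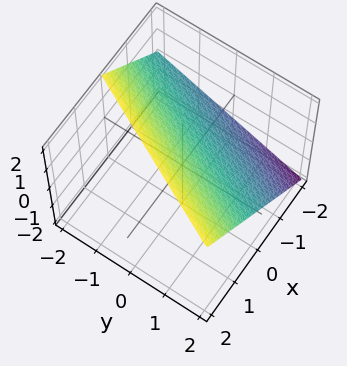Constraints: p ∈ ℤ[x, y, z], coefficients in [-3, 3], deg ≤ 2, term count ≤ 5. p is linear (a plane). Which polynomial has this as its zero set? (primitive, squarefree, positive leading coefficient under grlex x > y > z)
2*x - y - 2*z + 2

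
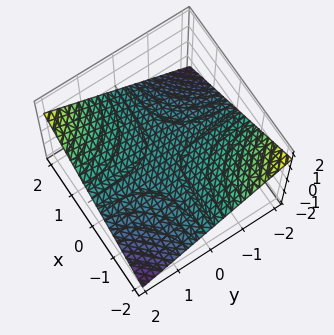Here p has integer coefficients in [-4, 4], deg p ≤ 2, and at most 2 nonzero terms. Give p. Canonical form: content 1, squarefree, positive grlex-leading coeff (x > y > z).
x*y - 3*z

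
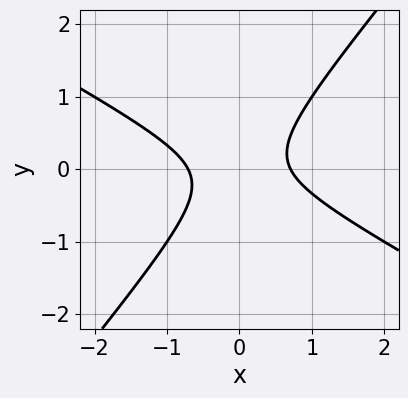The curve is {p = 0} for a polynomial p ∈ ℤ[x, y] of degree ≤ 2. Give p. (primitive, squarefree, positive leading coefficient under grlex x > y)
The degree is 2 — a generic line meets the curve in up to 2 points.
From the visible intercepts: the curve avoids every integer y-axis point in the box.
Together with the visible shape, these determine p as stated.

2*x^2 + 2*x*y - 3*y^2 - 1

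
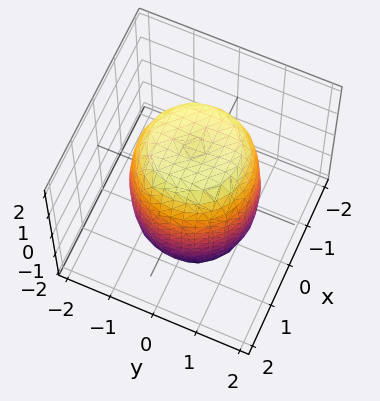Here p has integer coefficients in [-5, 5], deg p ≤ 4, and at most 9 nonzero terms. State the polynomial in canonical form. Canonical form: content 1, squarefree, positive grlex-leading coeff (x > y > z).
(a) deg p = 4. No degree-3 surface has this shape.
(b) Symmetries: the z-axis is an axis of rotation, so x and y enter only as x² + y².
(c) Checking where it meets the axes: a circular section at z = 1 has radius between 1 and 2.
(d) Solving for integer coefficients yields p as stated.

2*x^4 + 4*x^2*y^2 + 2*y^4 - 2*x^2 - 2*y^2 + z^2 - 3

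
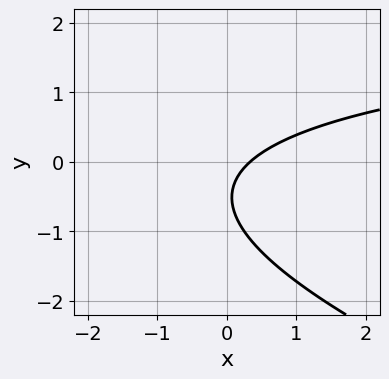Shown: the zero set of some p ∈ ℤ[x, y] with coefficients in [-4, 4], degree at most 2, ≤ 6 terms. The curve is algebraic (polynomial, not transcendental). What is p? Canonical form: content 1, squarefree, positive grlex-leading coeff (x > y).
x*y + 3*y^2 - 3*x + 3*y + 1

Degree: a generic line meets the curve in up to 2 points, so deg p = 2.
Against the integer gridlines: no y-intercept at any integer in the box.
These observations pin down the coefficients.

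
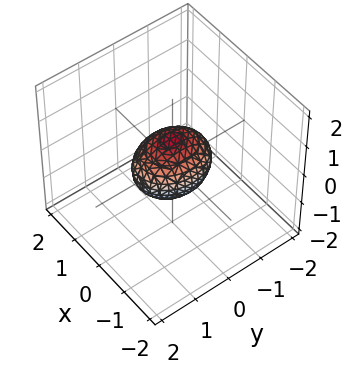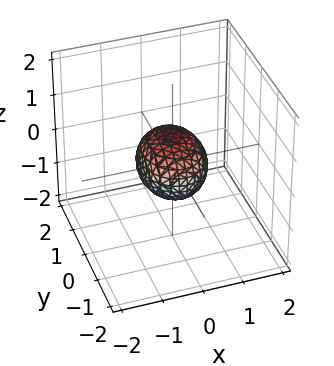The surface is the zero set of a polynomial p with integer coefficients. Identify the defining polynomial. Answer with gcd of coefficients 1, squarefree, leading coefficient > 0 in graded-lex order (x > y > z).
3*x^2 + 2*y^2 + 3*z^2 - 2

(a) Degree: a closed, bounded, convex surface; a quadric, so deg p = 2.
(b) Symmetries: the x ↦ −x reflection is a symmetry, so x appears only in even powers; the z ↦ −z reflection is a symmetry, so z appears only in even powers; mirror symmetry y ↦ −y ⇒ only even powers of y.
(c) Checking where it meets the axes: among the integer gridlines, it crosses the y-axis at y ∈ {-1, 1}.
(d) Solving for integer coefficients yields p as stated.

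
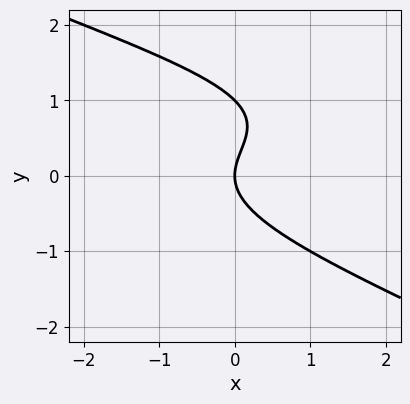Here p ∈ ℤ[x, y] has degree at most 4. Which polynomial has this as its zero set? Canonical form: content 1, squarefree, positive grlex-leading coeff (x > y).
First, the degree is 3 — a generic line meets the curve in up to 3 points.
Then, reading off the gridlines: it crosses the x-axis at the gridline x = 0; the y-axis gridline crossings are at y ∈ {0, 1}.
Finally, these observations pin down the coefficients.

x*y^2 + 2*y^3 - x*y - 2*y^2 + 2*x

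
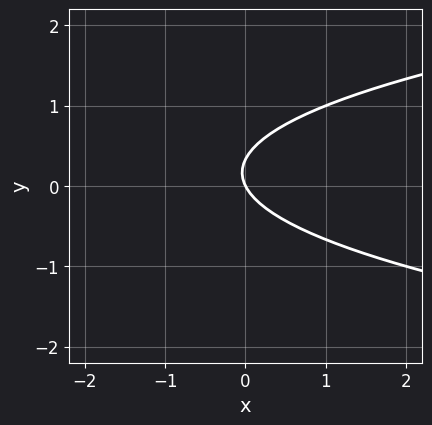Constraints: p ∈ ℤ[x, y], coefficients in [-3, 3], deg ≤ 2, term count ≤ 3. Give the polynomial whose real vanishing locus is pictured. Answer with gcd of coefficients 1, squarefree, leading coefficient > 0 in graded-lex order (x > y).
The degree is 2 — no degree-1 curve has this shape.
From the visible intercepts: it meets the x-axis at x = 0 (among the integer gridlines); it crosses the y-axis at the gridline y = 0.
Fitting integer coefficients to these (and the overall shape) gives p.

3*y^2 - 2*x - y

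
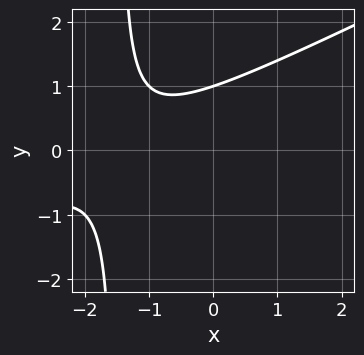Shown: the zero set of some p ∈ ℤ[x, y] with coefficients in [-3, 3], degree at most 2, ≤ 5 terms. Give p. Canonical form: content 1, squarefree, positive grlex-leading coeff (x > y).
First, the degree is 2 — no degree-1 curve has this shape.
Then, against the integer gridlines: one y-axis crossing is at y = 1; it misses every integer gridline on the x-axis.
Finally, the integer polynomial consistent with all of this is the stated p.

x^2 - 2*x*y + 3*x - 3*y + 3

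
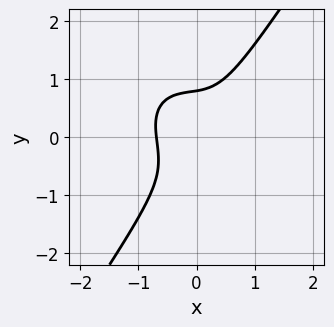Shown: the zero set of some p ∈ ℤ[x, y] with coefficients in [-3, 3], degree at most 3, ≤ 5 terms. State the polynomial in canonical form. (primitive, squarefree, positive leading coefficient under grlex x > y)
3*x^3 + x^2*y + x*y^2 - 2*y^3 + 1

(a) The degree is 3 — the shape is more complex than any degree-2 curve.
(b) Solving for integer coefficients yields p as stated.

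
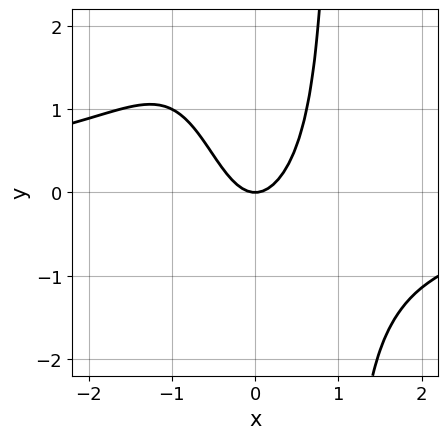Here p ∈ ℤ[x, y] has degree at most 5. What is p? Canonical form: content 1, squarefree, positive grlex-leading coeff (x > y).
x^3*y + 2*x^2 - y

1. Degree: the shape is more complex than any degree-3 curve, so deg p = 4.
2. Against the integer gridlines: it crosses the x-axis at the gridline x = 0; one y-axis crossing is at y = 0.
3. Together with the visible shape, these determine p as stated.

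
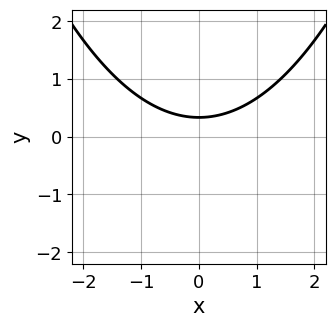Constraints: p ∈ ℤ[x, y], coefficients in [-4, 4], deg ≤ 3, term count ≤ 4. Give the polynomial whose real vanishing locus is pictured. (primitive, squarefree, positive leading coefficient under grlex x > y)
First, the degree is 2 — a generic line meets the curve in up to 2 points.
Next, symmetries: the x ↦ −x reflection is a symmetry, so x appears only in even powers.
Next, reading off the gridlines: it misses every integer gridline on the x-axis.
Finally, these observations pin down the coefficients.

x^2 - 3*y + 1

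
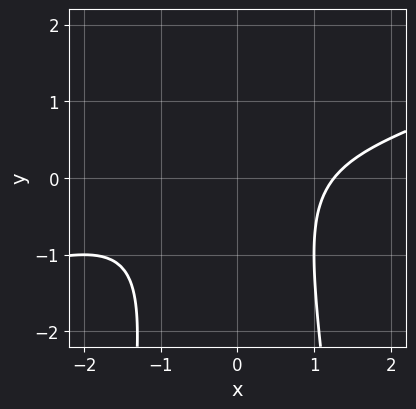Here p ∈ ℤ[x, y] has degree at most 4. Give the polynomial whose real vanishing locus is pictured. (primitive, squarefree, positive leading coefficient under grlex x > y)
x^3 - 3*x^2*y - y^2 + y - 2

The degree is 3 — the shape is more complex than any degree-2 curve.
Checking where it meets the axes: no y-intercept at any integer in the box.
Matching integer coefficients to the picture gives p.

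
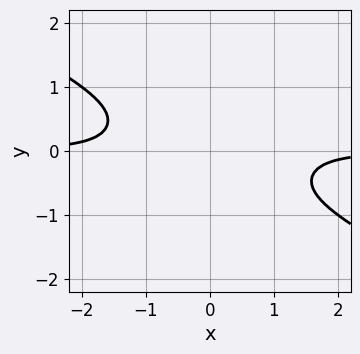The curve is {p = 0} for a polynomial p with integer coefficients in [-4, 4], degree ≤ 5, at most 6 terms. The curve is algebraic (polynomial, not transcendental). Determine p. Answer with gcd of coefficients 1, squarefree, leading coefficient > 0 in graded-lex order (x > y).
deg p = 4.
Observable constraints: no y-intercept at any integer in the box; the curve avoids every integer x-axis point in the box.
Together with the visible shape, these determine p as stated.

2*x^3*y + 3*x^2*y^2 + 2*y^4 + 2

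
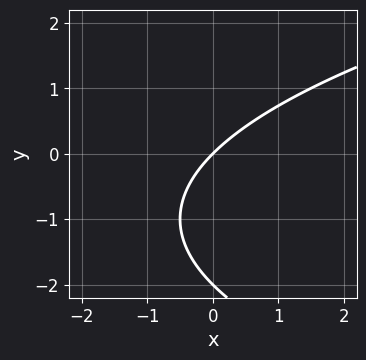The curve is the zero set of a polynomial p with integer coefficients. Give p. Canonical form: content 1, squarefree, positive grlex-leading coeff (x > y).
1. deg p = 2. No degree-1 curve has this shape.
2. Against the integer gridlines: one x-axis crossing is at x = 0; among the integer gridlines, it crosses the y-axis at y ∈ {-2, 0}.
3. These observations pin down the coefficients.

y^2 - 2*x + 2*y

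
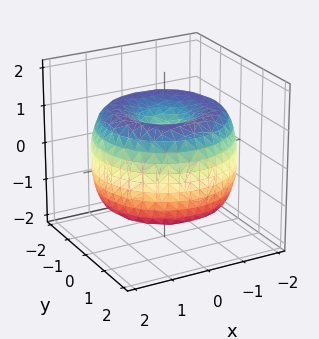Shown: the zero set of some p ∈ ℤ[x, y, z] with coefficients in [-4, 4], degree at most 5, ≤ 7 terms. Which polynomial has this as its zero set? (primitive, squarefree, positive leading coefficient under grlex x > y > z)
Degree: no degree-3 surface has this shape, so deg p = 4.
By symmetry, the surface is invariant under rotation about z: p = q(x² + y², z).
Against the integer gridlines: a circular section at z = 0 has radius between 1 and 2.
Matching integer coefficients to the picture gives p.

x^4 + 2*x^2*y^2 + y^4 - 3*x^2 - 3*y^2 + 2*z^2 - 1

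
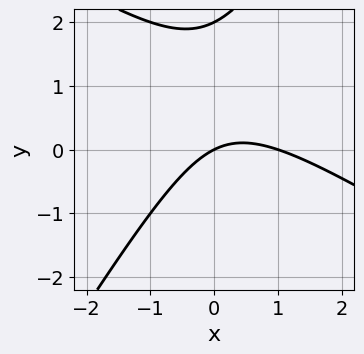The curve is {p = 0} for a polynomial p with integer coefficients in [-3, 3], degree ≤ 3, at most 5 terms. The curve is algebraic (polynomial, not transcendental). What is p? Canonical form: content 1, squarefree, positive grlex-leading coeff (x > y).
x^2 + x*y - y^2 - x + 2*y

The degree is 2 — a generic line meets the curve in up to 2 points.
Against the integer gridlines: the x-axis gridline crossings are at x ∈ {0, 1}; among the integer gridlines, it crosses the y-axis at y ∈ {0, 2}.
Matching integer coefficients to the picture gives p.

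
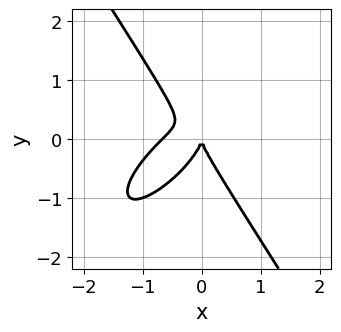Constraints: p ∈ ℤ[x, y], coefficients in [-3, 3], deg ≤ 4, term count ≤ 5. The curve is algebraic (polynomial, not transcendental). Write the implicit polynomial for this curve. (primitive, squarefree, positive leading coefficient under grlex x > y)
(a) The degree is 3 — the shape is more complex than any degree-2 curve.
(b) Checking where it meets the axes: one y-axis crossing is at y = 0; one x-axis crossing is at x = 0.
(c) These observations pin down the coefficients.

3*x^3 - 3*x^2*y + 2*y^3 + 2*x^2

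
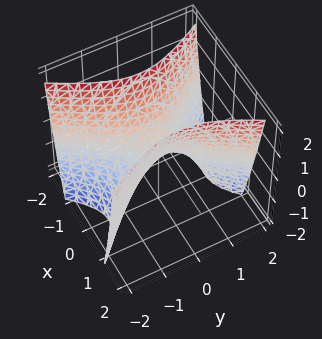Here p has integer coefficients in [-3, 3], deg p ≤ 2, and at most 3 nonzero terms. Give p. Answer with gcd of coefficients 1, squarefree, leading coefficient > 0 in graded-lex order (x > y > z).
deg p = 2. A hyperbolic paraboloid; a quadric.
Symmetries: it's symmetric under x → −x, forcing even powers of x; it's symmetric under y → −y, forcing even powers of y.
Against the integer gridlines: it crosses the z-axis at the gridline z = 0; one x-axis crossing is at x = 0.
Together with the visible shape, these determine p as stated.

2*x^2 - y^2 - z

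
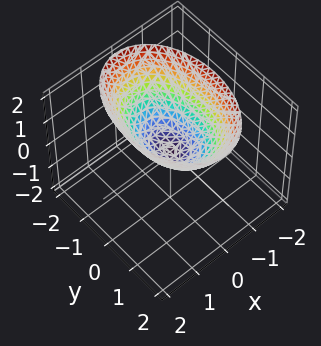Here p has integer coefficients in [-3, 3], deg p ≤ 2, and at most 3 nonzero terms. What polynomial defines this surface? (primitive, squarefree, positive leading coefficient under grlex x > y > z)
(a) The degree is 2 — a single bowl opening along one axis; a quadric.
(b) Symmetries: mirror symmetry y ↦ −y ⇒ only even powers of y; the x ↦ −x reflection is a symmetry, so x appears only in even powers.
(c) Reading off the gridlines: one z-axis crossing is at z = 0; it meets the y-axis at y = 0 (among the integer gridlines); one x-axis crossing is at x = 0.
(d) Together with the visible shape, these determine p as stated.

2*x^2 + y^2 - 2*z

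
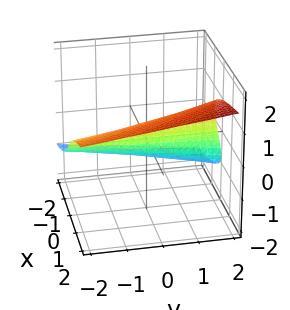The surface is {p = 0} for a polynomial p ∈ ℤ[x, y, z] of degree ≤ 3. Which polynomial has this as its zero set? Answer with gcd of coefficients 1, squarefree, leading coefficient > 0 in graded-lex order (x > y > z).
2*z^3 - y*z - 2*x

First, the degree is 3 — no degree-2 surface has this shape.
Then, from the visible intercepts: every point of the y-axis in the box is on the surface; it crosses the z-axis at the gridline z = 0.
Finally, solving for integer coefficients yields p as stated.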